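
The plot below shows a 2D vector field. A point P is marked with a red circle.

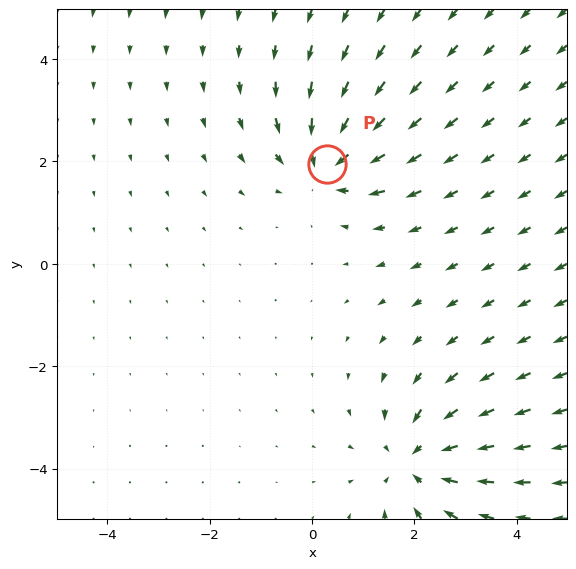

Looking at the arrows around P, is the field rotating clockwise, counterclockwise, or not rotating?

not rotating

Near P at (0.3, 2.0) the arrows show no circulation. The curl there is ≈0.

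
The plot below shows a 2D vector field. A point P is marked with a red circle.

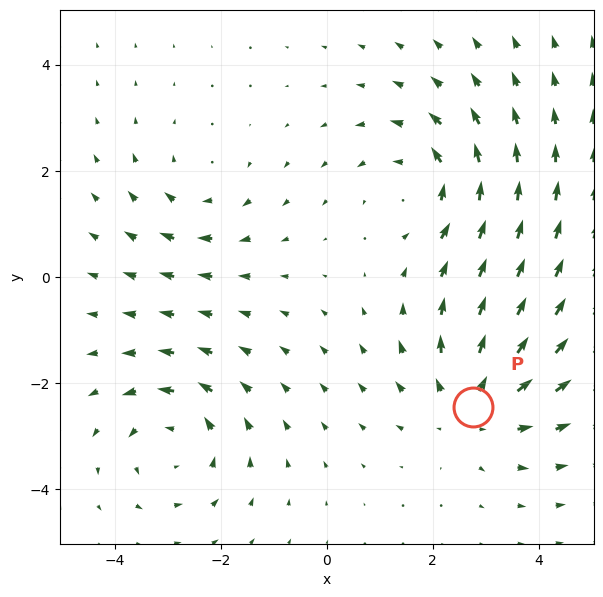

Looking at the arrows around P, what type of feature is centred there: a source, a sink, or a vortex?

At P (2.8, -2.5) the arrows spread outward. Divergence about +4, curl ≈0 — positive divergence with near-zero curl is a source.

source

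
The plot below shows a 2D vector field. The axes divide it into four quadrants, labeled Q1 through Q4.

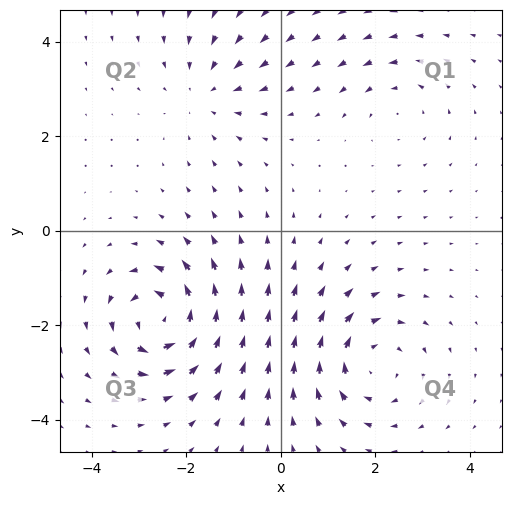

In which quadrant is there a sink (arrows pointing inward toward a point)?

The sink sits at approximately (-1.6, 2.9), which lies in quadrant Q2. The divergence there is about -3, negative as expected for a sink.

Q2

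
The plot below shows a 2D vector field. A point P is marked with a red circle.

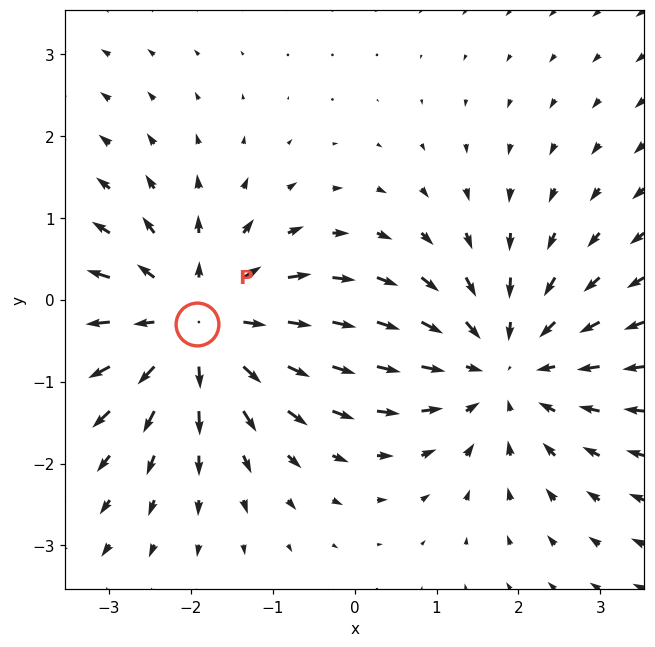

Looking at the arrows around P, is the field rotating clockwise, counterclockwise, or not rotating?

not rotating

Near P at (-1.9, -0.3) the arrows show no circulation. The curl there is ≈0.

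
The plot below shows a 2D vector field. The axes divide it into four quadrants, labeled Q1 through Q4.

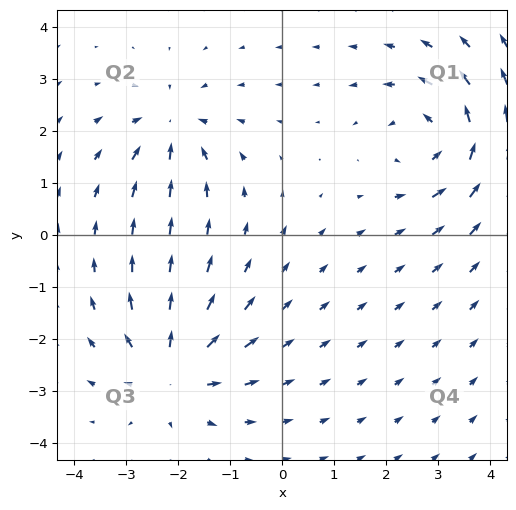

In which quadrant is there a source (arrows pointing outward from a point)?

The source sits at approximately (-2.1, -2.6), which lies in quadrant Q3. The divergence there is about +5, positive as expected for a source.

Q3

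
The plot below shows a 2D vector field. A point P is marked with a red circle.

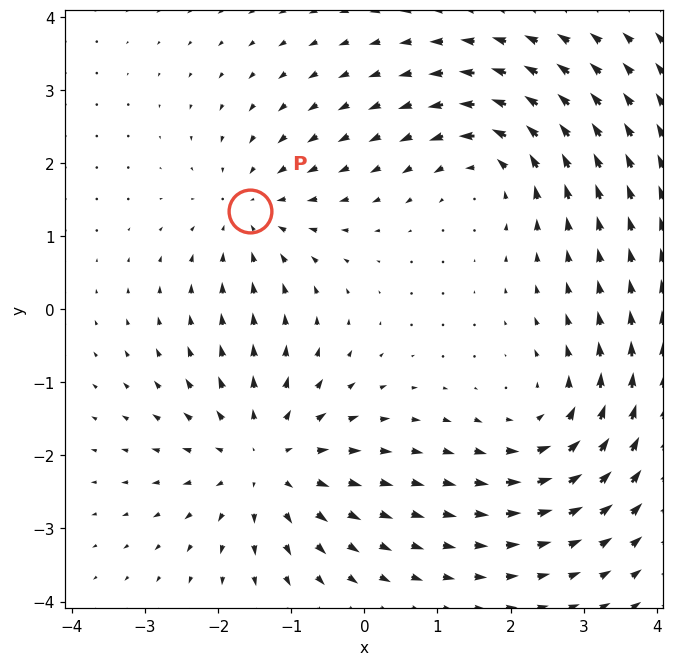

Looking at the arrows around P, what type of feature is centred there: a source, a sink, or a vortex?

sink

At P (-1.6, 1.3) the arrows converge inward. Divergence about -3, curl ≈0 — negative divergence with near-zero curl is a sink.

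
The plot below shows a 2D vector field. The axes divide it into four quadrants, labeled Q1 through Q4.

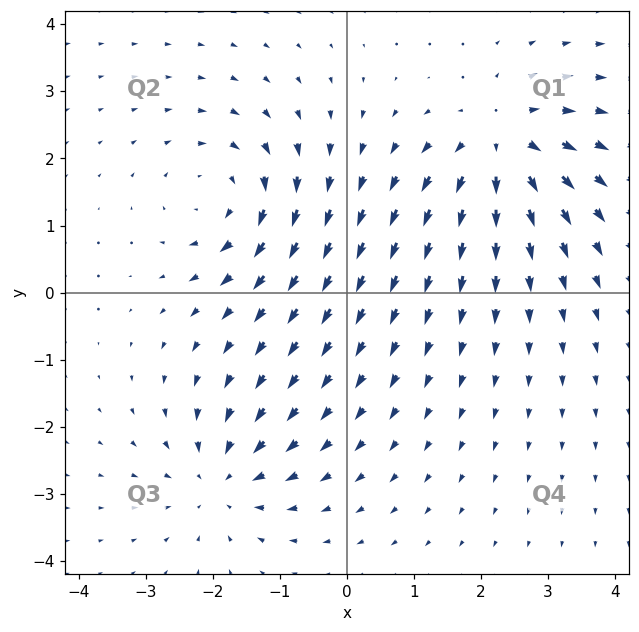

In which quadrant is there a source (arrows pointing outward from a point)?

The source sits at approximately (2.3, 2.2), which lies in quadrant Q1. The divergence there is about +5, positive as expected for a source.

Q1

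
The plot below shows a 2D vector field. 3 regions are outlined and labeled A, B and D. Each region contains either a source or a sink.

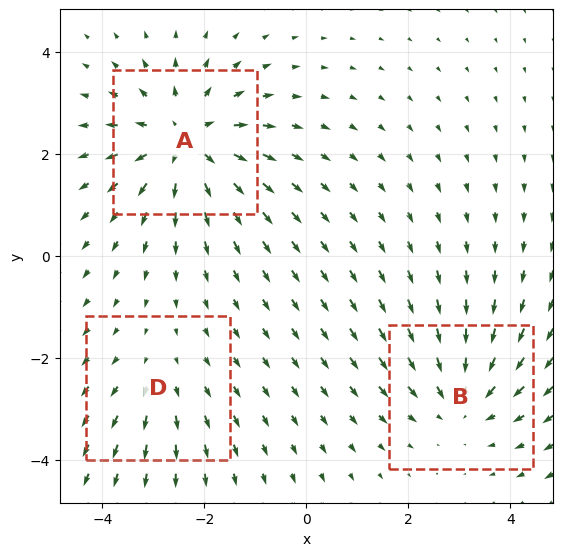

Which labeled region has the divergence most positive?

A

Divergence at each region's feature centre — A: about +4, B: about -3, D: about +2. Region A is most positive.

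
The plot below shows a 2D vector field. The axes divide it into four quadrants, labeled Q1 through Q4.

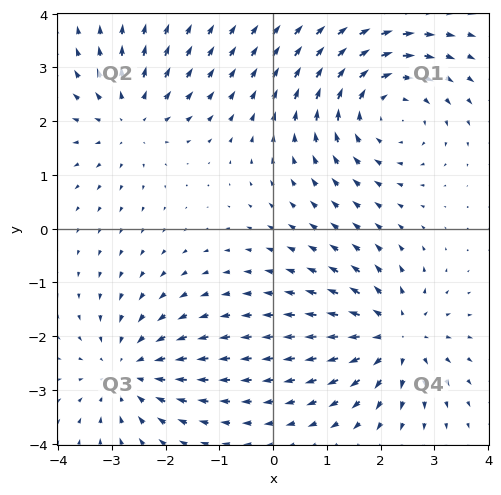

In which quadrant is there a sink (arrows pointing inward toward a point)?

The sink sits at approximately (-2.7, -2.7), which lies in quadrant Q3. The divergence there is about -3, negative as expected for a sink.

Q3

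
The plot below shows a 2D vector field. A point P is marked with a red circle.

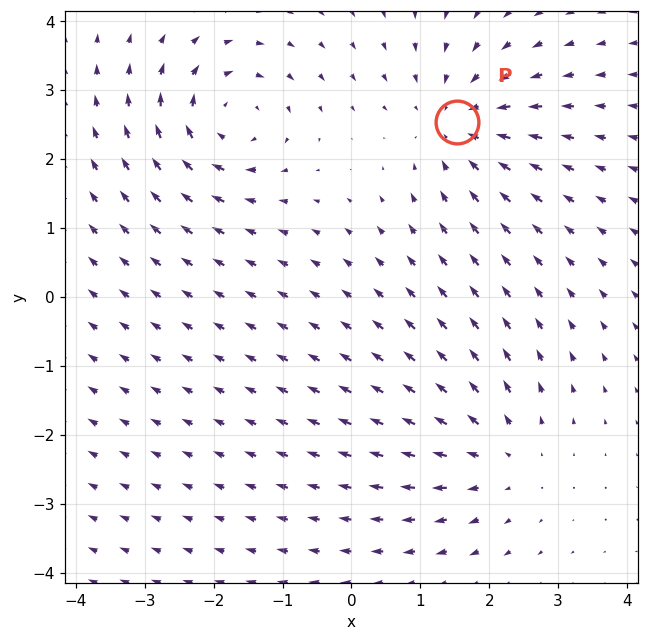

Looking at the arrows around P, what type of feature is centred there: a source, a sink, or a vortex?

At P (1.5, 2.5) the arrows converge inward. Divergence about -5, curl ≈0 — negative divergence with near-zero curl is a sink.

sink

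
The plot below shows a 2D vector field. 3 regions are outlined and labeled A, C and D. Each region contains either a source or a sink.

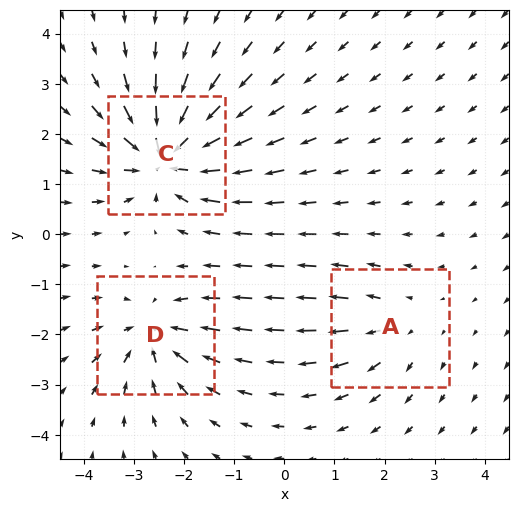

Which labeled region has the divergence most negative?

C

Divergence at each region's feature centre — A: about +2, C: about -6, D: about -4. Region C is most negative.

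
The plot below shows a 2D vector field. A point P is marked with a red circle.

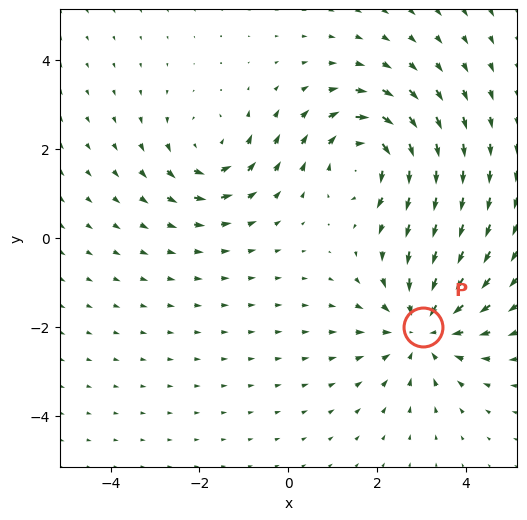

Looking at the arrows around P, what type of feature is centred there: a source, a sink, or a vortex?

At P (3.0, -2.0) the arrows converge inward. Divergence about -4, curl ≈0 — negative divergence with near-zero curl is a sink.

sink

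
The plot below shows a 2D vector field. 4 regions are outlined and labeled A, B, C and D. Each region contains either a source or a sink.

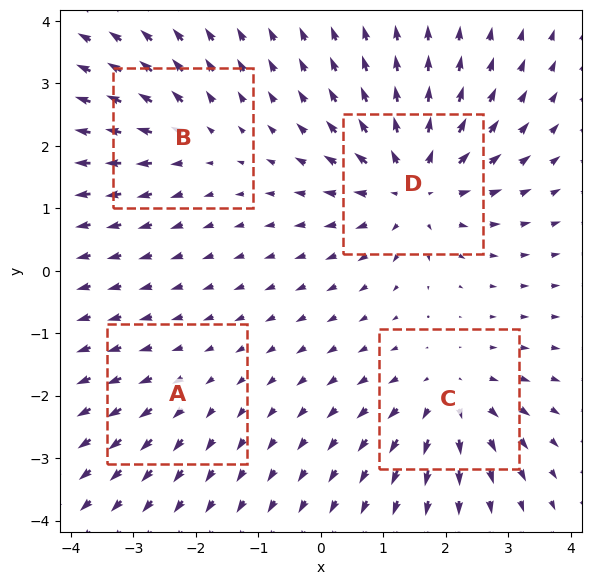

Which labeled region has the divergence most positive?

D

Divergence at each region's feature centre — A: about +2, B: about +4, C: about +5, D: about +7. Region D is most positive.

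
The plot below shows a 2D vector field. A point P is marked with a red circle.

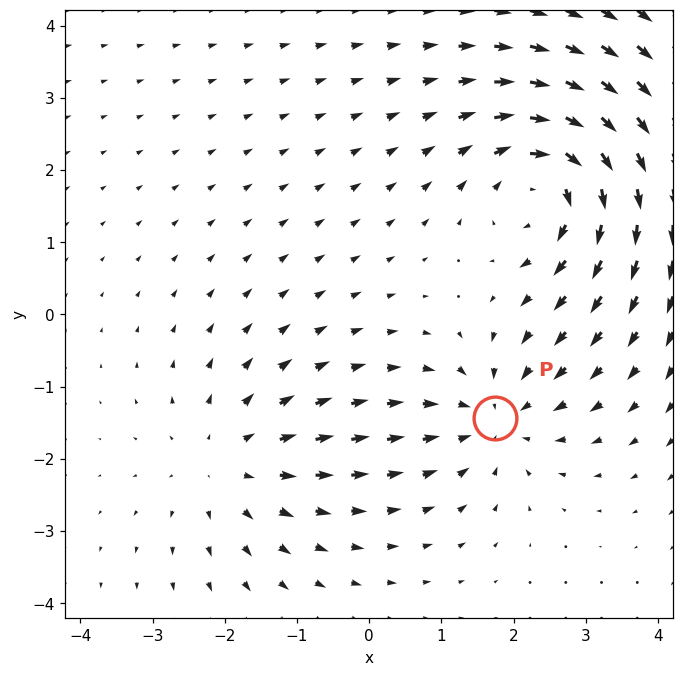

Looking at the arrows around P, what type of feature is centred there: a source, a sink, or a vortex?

At P (1.7, -1.4) the arrows converge inward. Divergence about -3, curl ≈0 — negative divergence with near-zero curl is a sink.

sink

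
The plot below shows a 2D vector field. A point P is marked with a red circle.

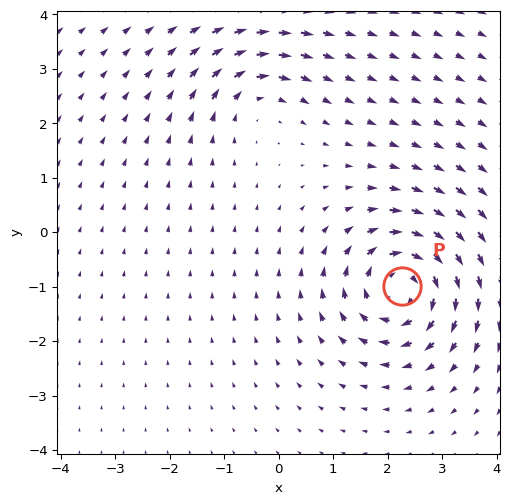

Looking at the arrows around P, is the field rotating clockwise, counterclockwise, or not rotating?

clockwise

Near P at (2.3, -1.0) the arrows circulate clockwise. The curl (z-component) there is about -6; negative curl means clockwise rotation.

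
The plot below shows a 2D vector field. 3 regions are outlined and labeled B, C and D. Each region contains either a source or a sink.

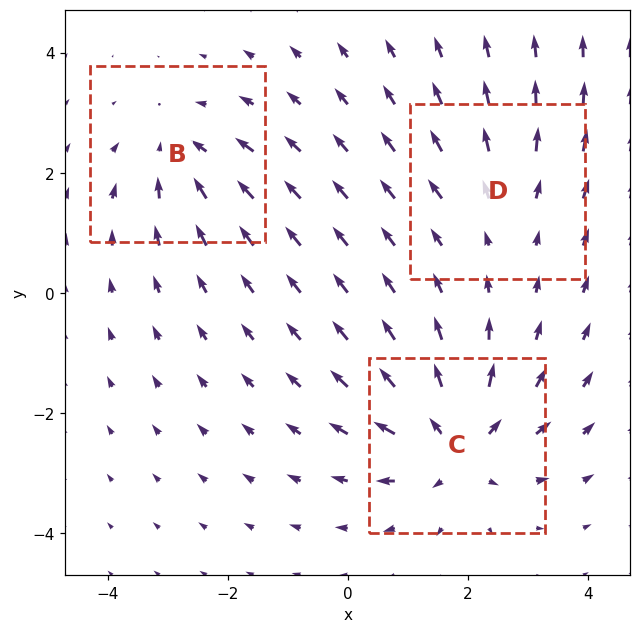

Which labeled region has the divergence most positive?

Divergence at each region's feature centre — B: about -3, C: about +5, D: about +2. Region C is most positive.

C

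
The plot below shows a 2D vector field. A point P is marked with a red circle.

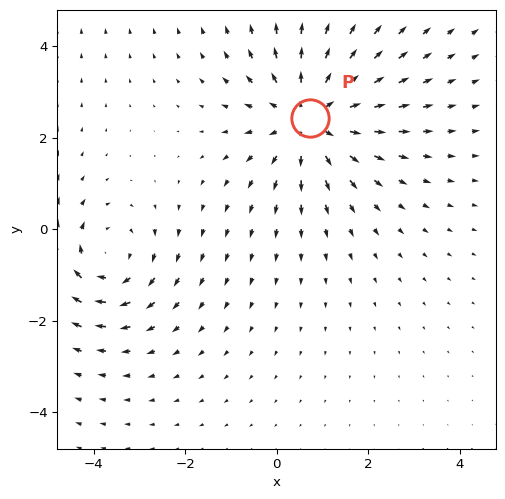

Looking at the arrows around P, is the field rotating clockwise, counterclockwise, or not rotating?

not rotating

Near P at (0.7, 2.4) the arrows show no circulation. The curl there is ≈0.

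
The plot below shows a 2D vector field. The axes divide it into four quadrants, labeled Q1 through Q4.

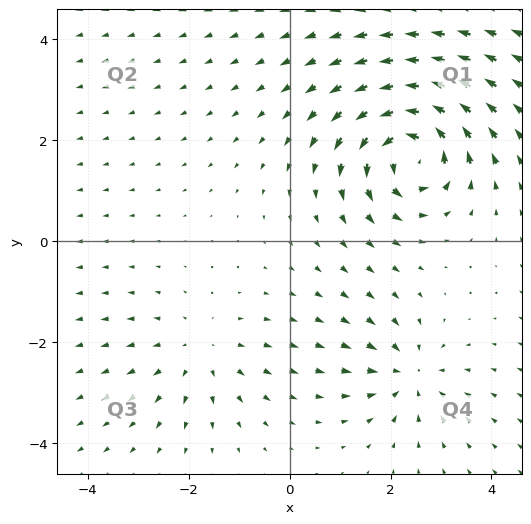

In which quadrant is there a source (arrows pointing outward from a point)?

The source sits at approximately (-1.8, -2.2), which lies in quadrant Q3. The divergence there is about +2, positive as expected for a source.

Q3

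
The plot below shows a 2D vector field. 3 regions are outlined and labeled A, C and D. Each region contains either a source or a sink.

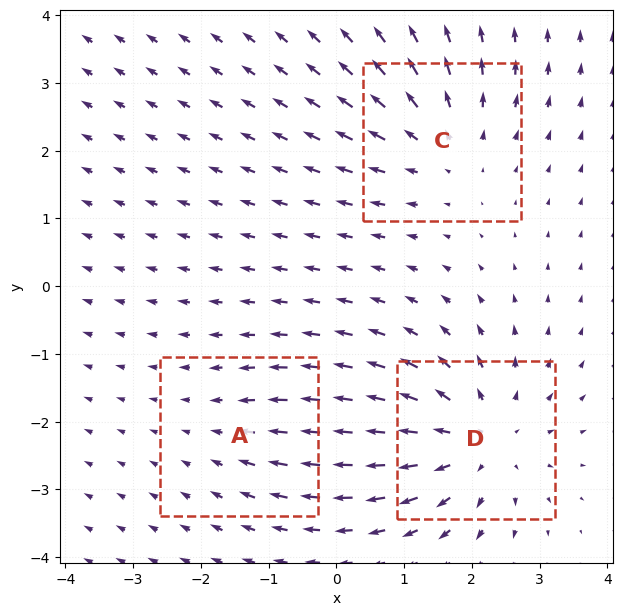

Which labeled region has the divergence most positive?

D

Divergence at each region's feature centre — A: about -2, C: about +3, D: about +4. Region D is most positive.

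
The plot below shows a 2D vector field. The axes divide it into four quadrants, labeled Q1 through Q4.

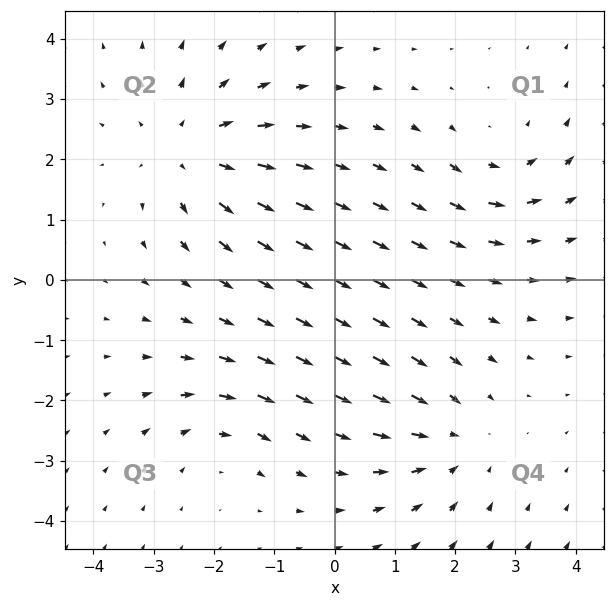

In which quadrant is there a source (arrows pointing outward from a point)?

The source sits at approximately (-2.4, 2.2), which lies in quadrant Q2. The divergence there is about +4, positive as expected for a source.

Q2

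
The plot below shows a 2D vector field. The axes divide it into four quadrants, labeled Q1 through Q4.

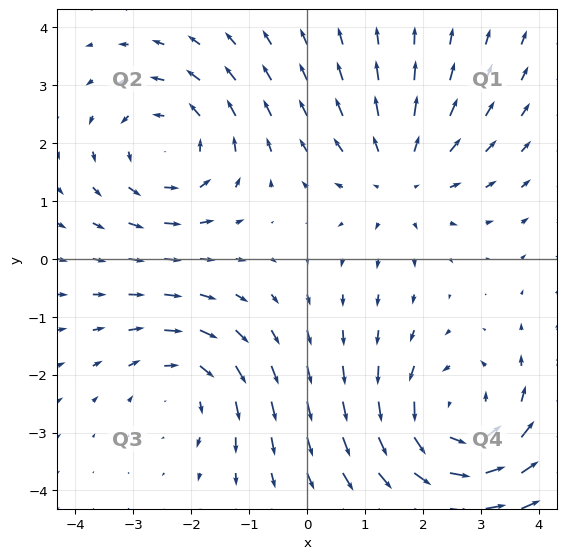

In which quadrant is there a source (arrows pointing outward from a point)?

The source sits at approximately (1.6, 1.4), which lies in quadrant Q1. The divergence there is about +3, positive as expected for a source.

Q1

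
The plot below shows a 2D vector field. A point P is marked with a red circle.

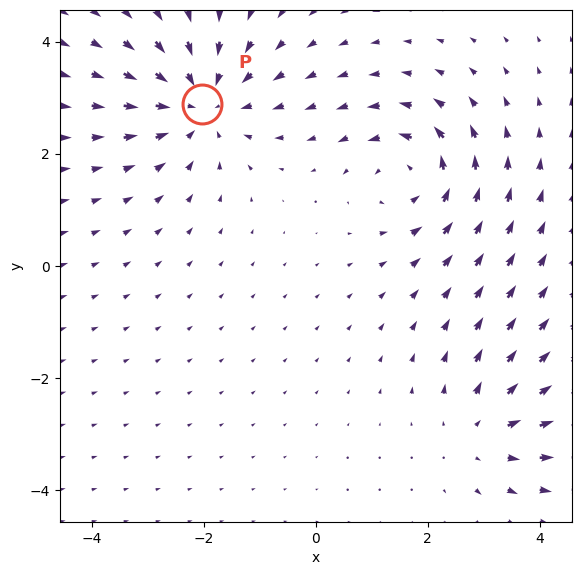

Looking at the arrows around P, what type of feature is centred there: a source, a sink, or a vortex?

sink

At P (-2.0, 2.9) the arrows converge inward. Divergence about -4, curl ≈0 — negative divergence with near-zero curl is a sink.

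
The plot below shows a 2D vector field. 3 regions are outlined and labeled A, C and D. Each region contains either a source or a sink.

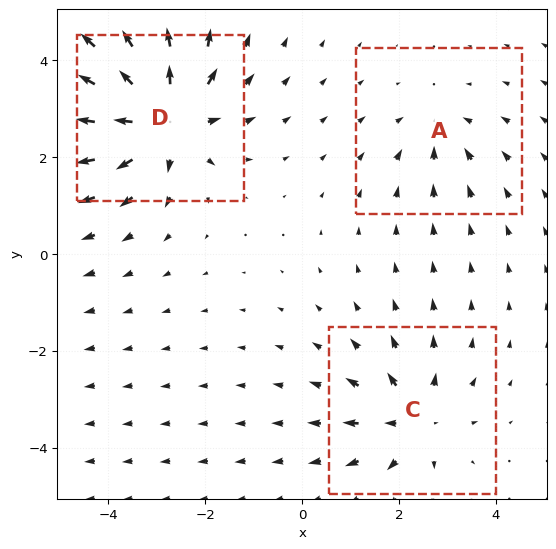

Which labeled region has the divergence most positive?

D

Divergence at each region's feature centre — A: about -2, C: about +3, D: about +6. Region D is most positive.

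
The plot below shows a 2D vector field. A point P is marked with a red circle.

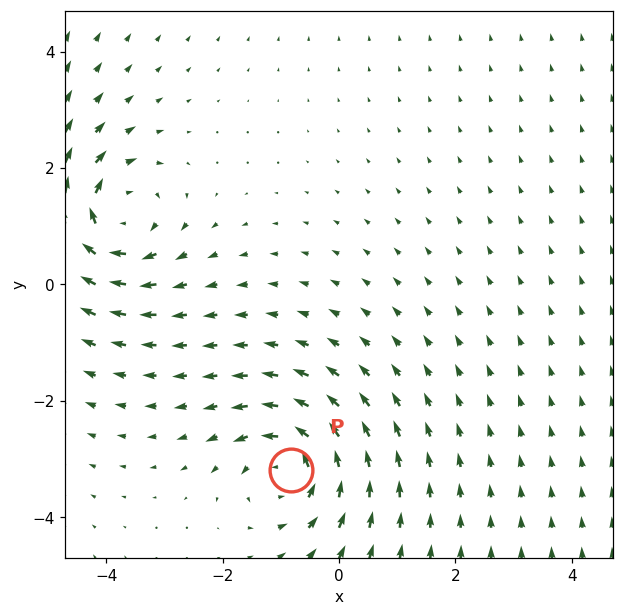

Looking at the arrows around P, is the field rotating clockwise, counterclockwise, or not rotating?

Near P at (-0.8, -3.2) the arrows circulate counterclockwise. The curl (z-component) there is about +4; positive curl means counterclockwise rotation.

counterclockwise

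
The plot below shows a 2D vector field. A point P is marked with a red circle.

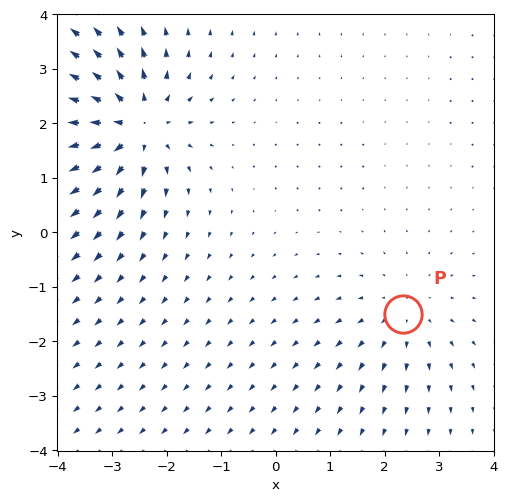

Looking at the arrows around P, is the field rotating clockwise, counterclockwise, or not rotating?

not rotating

Near P at (2.3, -1.5) the arrows show no circulation. The curl there is ≈0.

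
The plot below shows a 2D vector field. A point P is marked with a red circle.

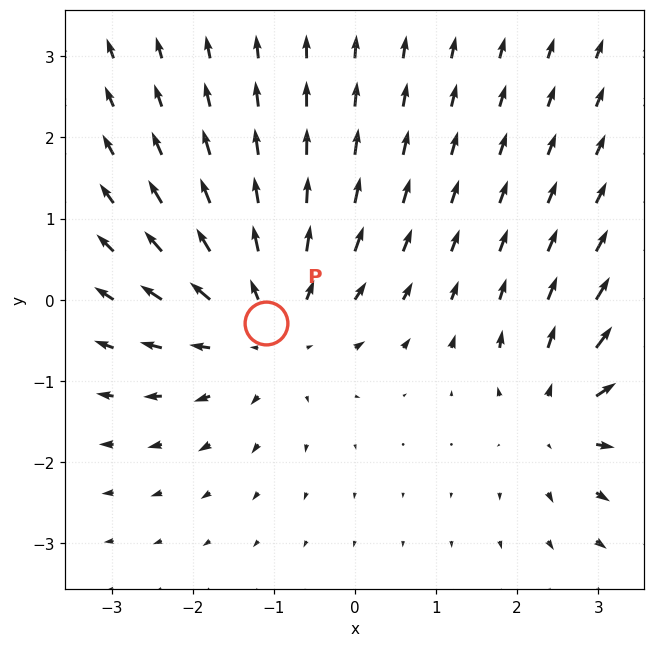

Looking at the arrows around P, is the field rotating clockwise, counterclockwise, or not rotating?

Near P at (-1.1, -0.3) the arrows show no circulation. The curl there is ≈0.

not rotating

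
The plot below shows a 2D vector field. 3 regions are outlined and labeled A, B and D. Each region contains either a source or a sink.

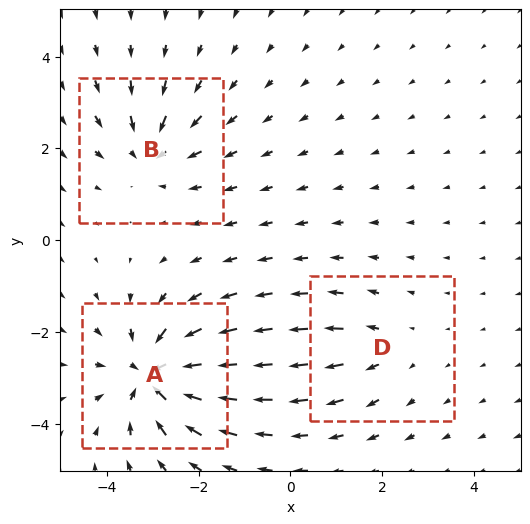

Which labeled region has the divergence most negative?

Divergence at each region's feature centre — A: about -5, B: about -3, D: about +2. Region A is most negative.

A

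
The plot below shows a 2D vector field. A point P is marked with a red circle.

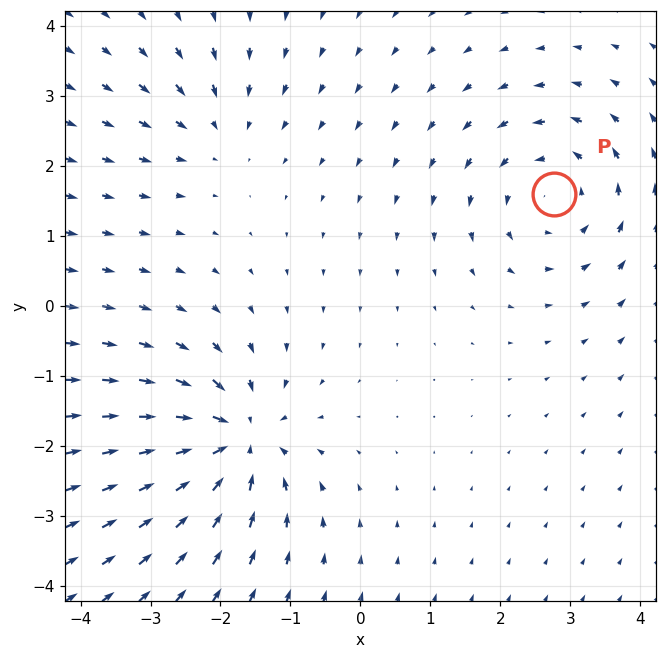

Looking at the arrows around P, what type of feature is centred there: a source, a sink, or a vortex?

At P (2.8, 1.6) the arrows circulate counterclockwise. Divergence ≈0, curl about +4 — near-zero divergence with nonzero curl is a vortex.

vortex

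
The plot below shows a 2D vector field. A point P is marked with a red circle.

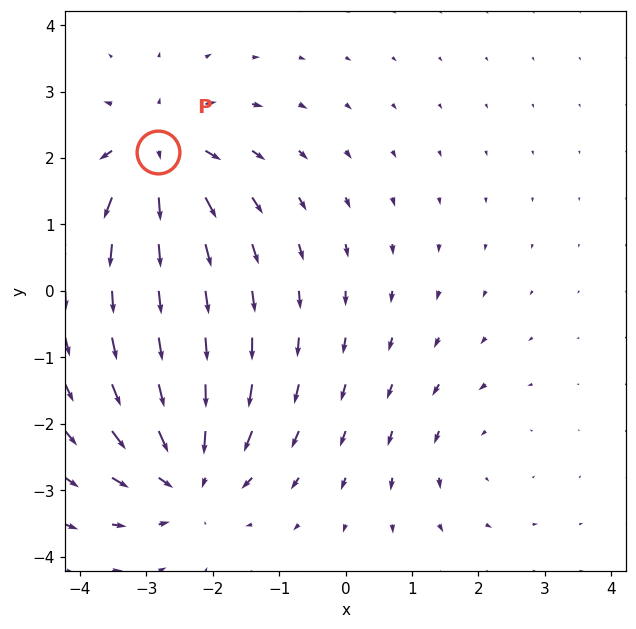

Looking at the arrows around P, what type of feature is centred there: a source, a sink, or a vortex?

source

At P (-2.8, 2.1) the arrows spread outward. Divergence about +5, curl ≈0 — positive divergence with near-zero curl is a source.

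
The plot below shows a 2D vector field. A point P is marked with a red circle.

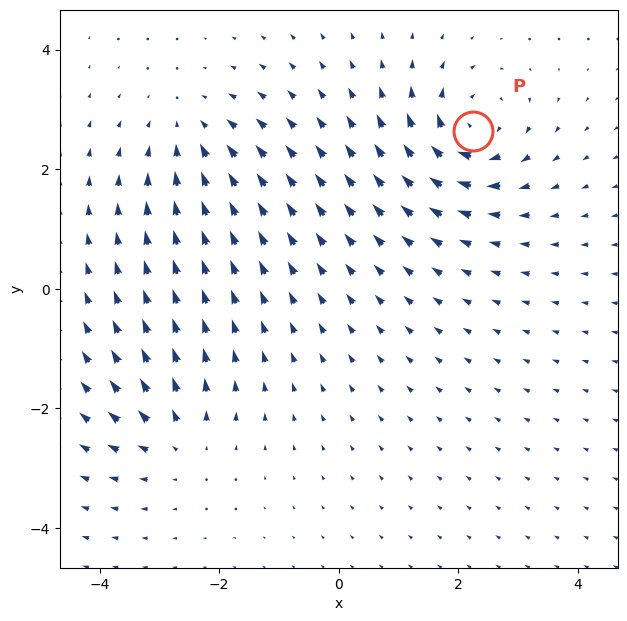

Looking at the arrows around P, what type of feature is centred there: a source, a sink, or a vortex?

vortex

At P (2.2, 2.6) the arrows circulate clockwise. Divergence ≈0, curl about -7 — near-zero divergence with nonzero curl is a vortex.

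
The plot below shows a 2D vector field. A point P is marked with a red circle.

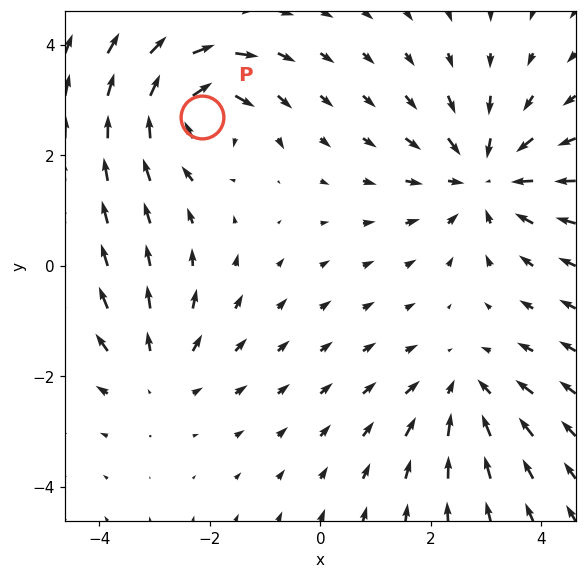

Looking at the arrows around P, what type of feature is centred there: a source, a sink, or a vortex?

At P (-2.1, 2.7) the arrows circulate clockwise. Divergence ≈0, curl about -6 — near-zero divergence with nonzero curl is a vortex.

vortex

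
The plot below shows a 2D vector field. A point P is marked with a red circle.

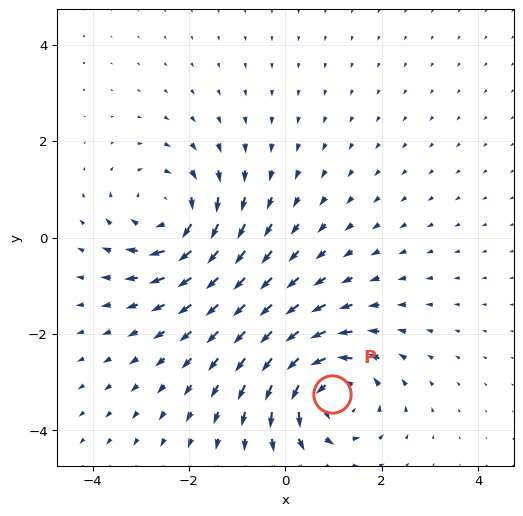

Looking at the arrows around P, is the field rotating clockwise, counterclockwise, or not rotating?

counterclockwise

Near P at (1.0, -3.3) the arrows circulate counterclockwise. The curl (z-component) there is about +5; positive curl means counterclockwise rotation.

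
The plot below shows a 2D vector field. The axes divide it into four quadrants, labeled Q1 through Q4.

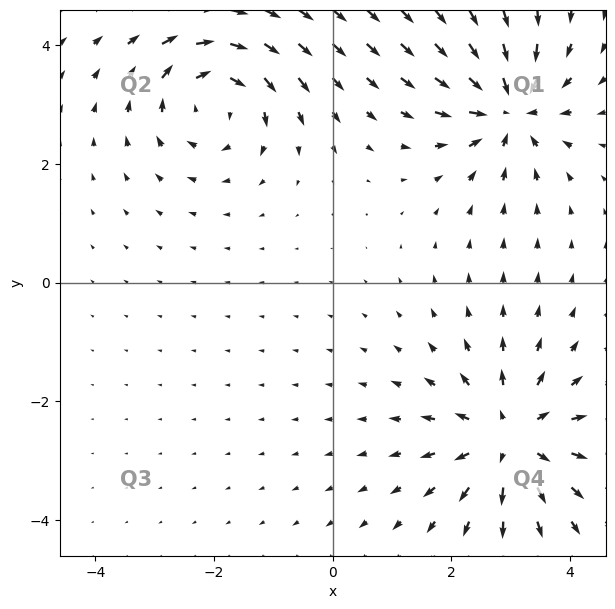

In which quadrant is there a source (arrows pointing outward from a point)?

Q4

The source sits at approximately (3.0, -2.6), which lies in quadrant Q4. The divergence there is about +5, positive as expected for a source.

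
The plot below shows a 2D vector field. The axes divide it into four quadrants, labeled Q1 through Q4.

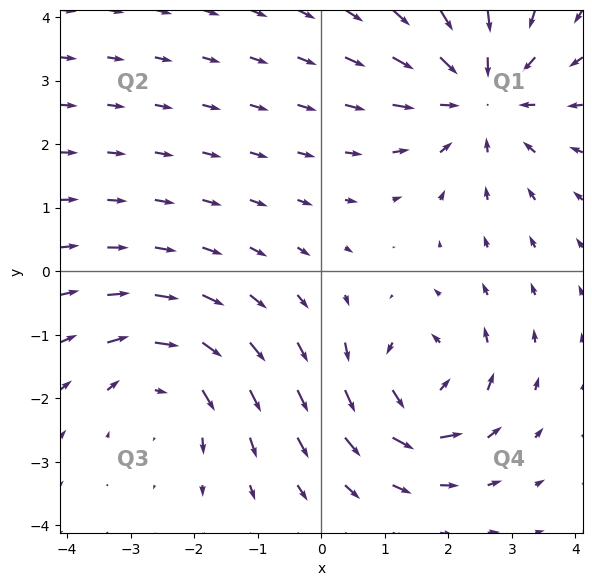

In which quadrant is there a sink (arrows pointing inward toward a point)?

Q1

The sink sits at approximately (2.5, 2.8), which lies in quadrant Q1. The divergence there is about -4, negative as expected for a sink.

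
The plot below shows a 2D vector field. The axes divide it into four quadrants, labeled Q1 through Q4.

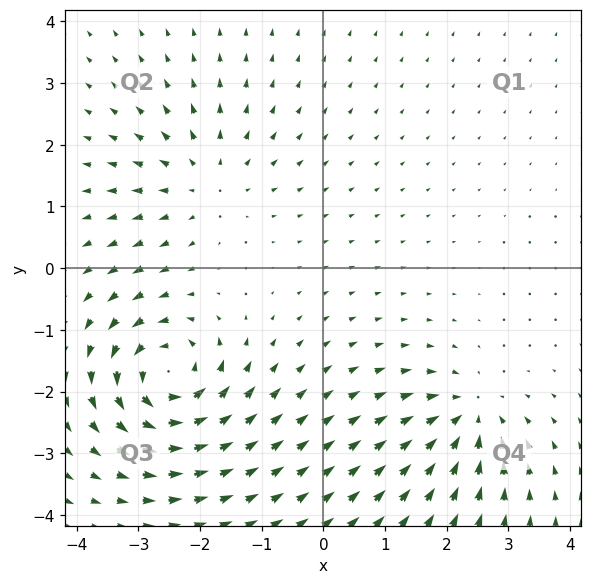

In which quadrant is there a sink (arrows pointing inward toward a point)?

Q4

The sink sits at approximately (2.4, -2.4), which lies in quadrant Q4. The divergence there is about -5, negative as expected for a sink.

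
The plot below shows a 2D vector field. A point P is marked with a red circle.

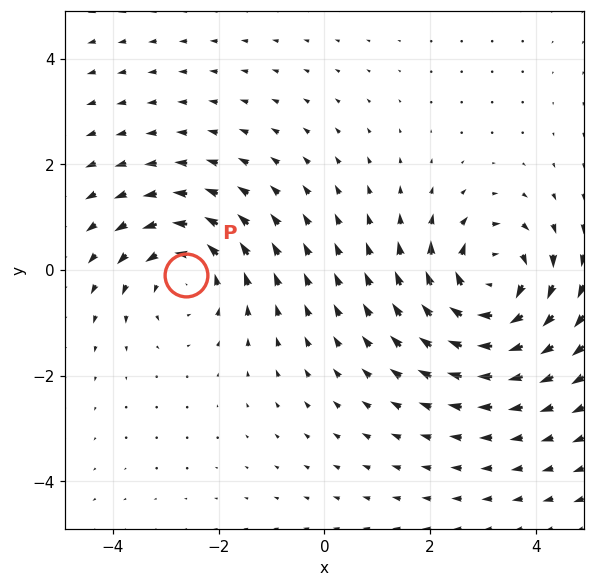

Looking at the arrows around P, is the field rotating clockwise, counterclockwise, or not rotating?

Near P at (-2.6, -0.1) the arrows circulate counterclockwise. The curl (z-component) there is about +3; positive curl means counterclockwise rotation.

counterclockwise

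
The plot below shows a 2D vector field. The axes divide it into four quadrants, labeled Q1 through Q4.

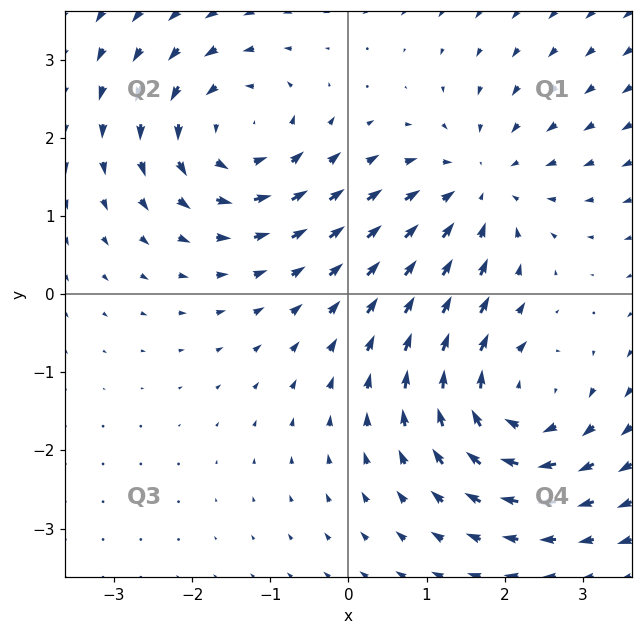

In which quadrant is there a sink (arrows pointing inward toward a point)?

Q1

The sink sits at approximately (1.7, 1.4), which lies in quadrant Q1. The divergence there is about -3, negative as expected for a sink.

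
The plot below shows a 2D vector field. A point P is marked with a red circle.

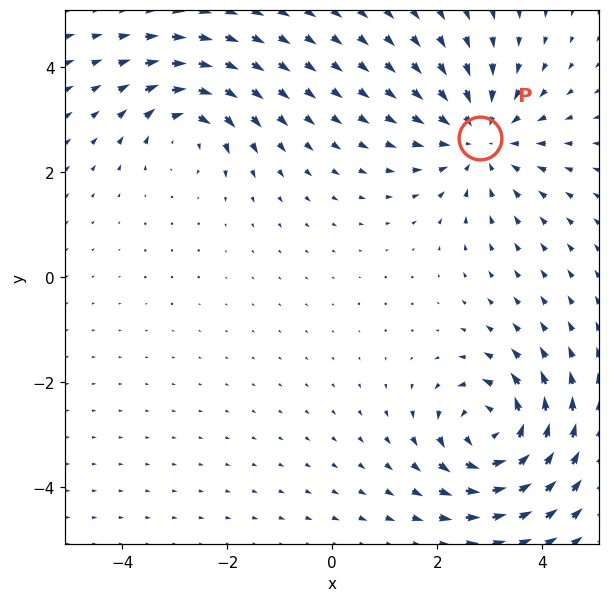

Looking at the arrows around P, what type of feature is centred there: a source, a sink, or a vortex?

sink

At P (2.8, 2.6) the arrows converge inward. Divergence about -4, curl ≈0 — negative divergence with near-zero curl is a sink.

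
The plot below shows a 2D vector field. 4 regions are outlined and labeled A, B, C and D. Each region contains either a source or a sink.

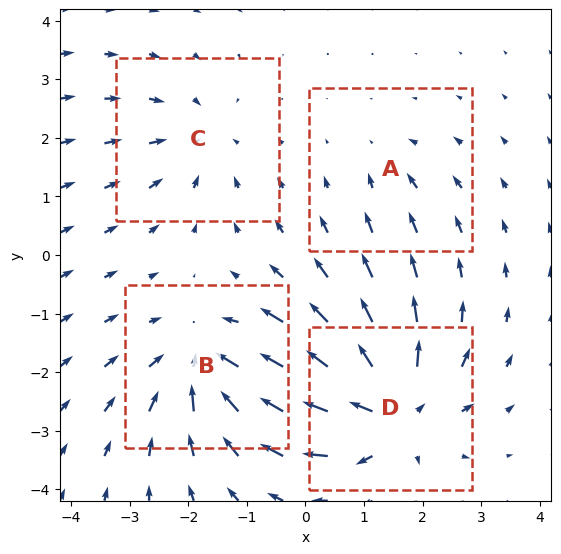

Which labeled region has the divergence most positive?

Divergence at each region's feature centre — A: about -2, B: about -5, C: about -3, D: about +7. Region D is most positive.

D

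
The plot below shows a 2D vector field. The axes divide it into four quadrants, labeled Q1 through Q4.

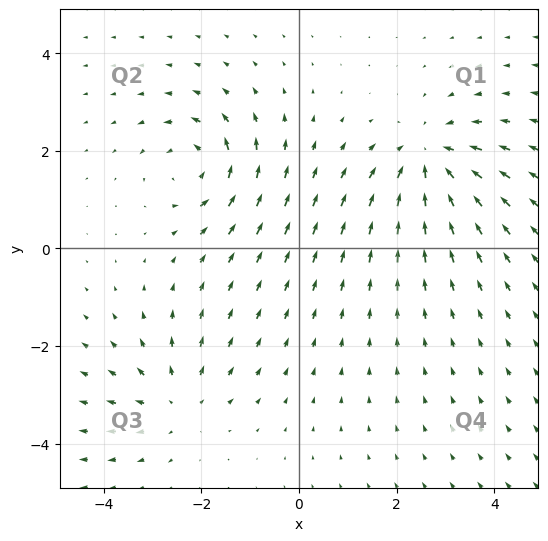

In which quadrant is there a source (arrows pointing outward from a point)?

The source sits at approximately (-2.5, -3.1), which lies in quadrant Q3. The divergence there is about +3, positive as expected for a source.

Q3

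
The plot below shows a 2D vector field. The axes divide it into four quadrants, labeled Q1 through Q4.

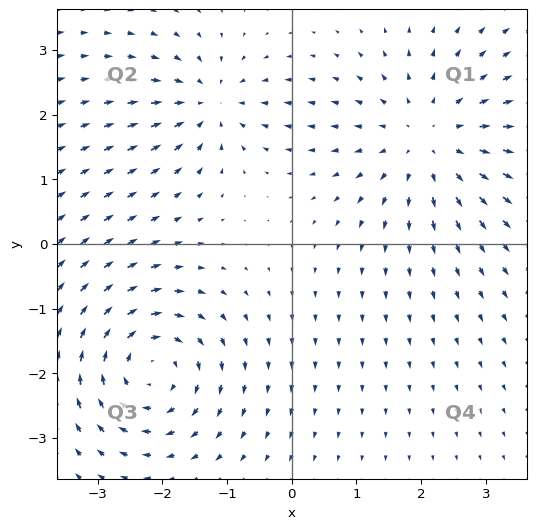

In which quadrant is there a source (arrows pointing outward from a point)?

The source sits at approximately (2.1, 1.6), which lies in quadrant Q1. The divergence there is about +4, positive as expected for a source.

Q1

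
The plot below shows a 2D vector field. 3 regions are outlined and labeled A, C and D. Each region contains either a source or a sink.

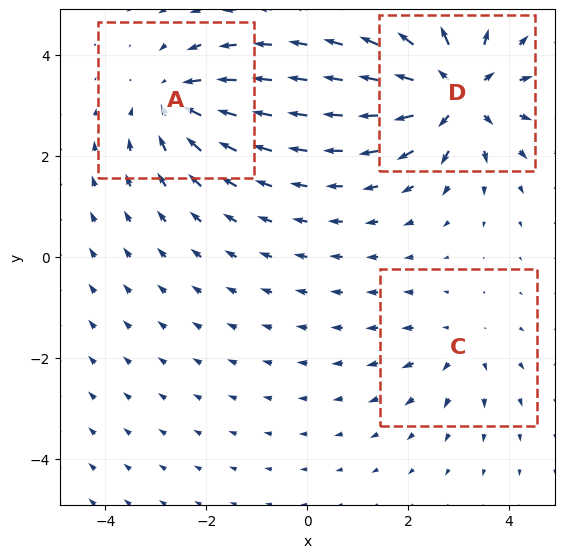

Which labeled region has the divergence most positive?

D

Divergence at each region's feature centre — A: about -4, C: about +2, D: about +5. Region D is most positive.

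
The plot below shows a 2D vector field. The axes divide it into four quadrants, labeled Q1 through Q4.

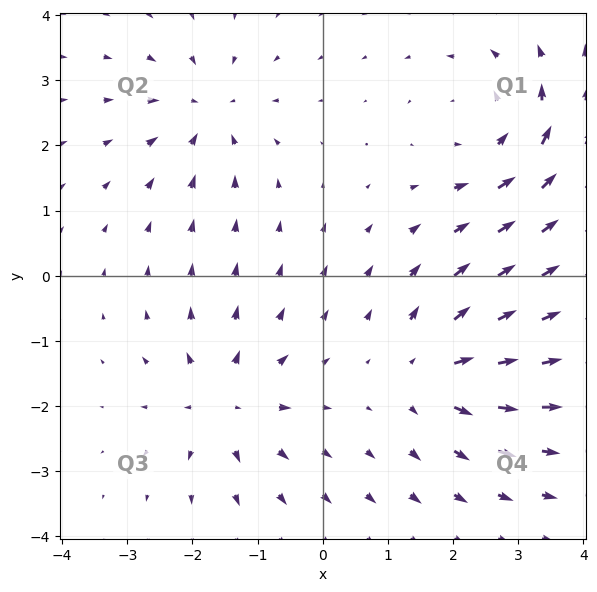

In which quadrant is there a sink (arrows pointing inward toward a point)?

The sink sits at approximately (-1.8, 2.5), which lies in quadrant Q2. The divergence there is about -5, negative as expected for a sink.

Q2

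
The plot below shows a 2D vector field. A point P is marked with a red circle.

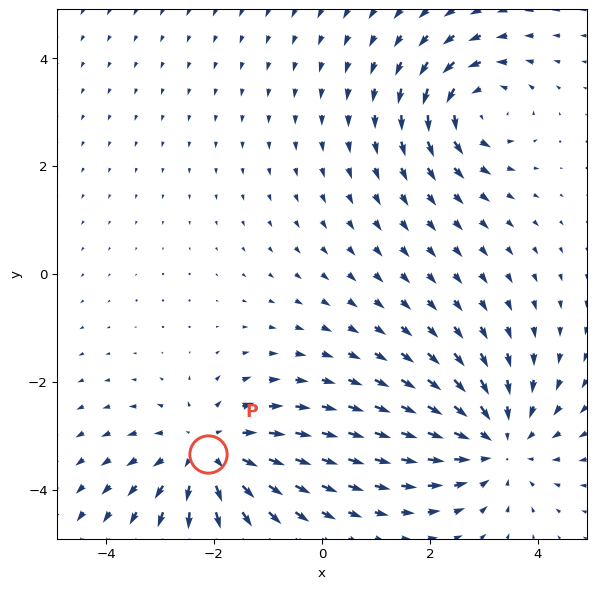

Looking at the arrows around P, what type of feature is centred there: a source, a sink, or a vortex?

At P (-2.1, -3.3) the arrows spread outward. Divergence about +4, curl ≈0 — positive divergence with near-zero curl is a source.

source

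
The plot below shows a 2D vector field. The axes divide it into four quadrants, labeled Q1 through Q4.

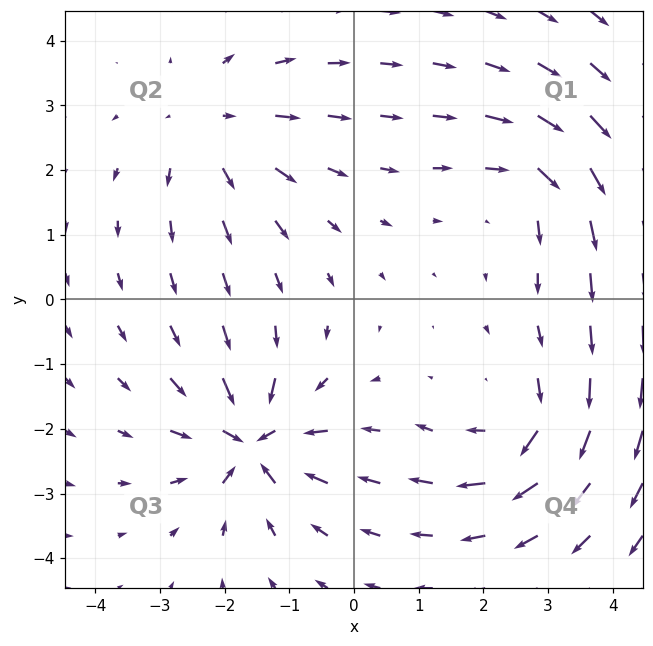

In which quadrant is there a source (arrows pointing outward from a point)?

Q2

The source sits at approximately (-2.2, 2.6), which lies in quadrant Q2. The divergence there is about +4, positive as expected for a source.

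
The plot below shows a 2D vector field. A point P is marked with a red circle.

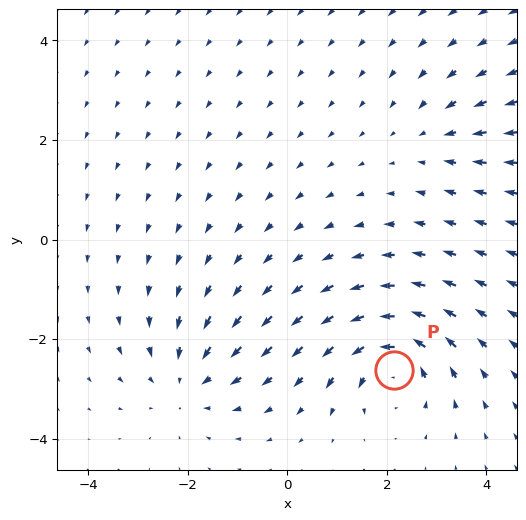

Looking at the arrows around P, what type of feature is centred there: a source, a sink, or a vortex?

vortex

At P (2.1, -2.6) the arrows circulate counterclockwise. Divergence ≈0, curl about +6 — near-zero divergence with nonzero curl is a vortex.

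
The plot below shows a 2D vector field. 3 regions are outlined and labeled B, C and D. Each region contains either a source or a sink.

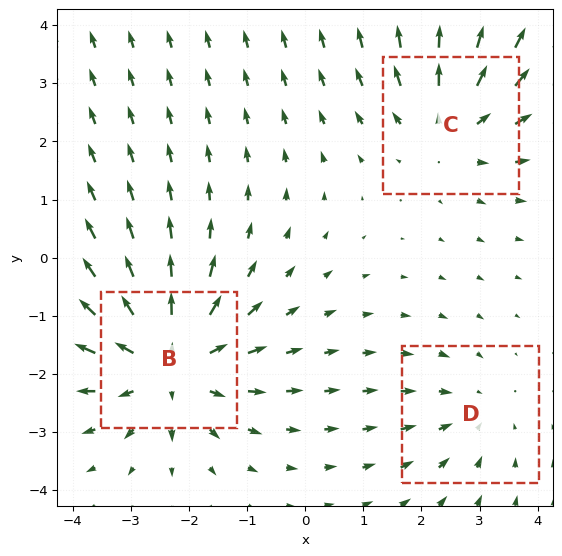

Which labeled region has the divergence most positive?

Divergence at each region's feature centre — B: about +4, C: about +3, D: about -2. Region B is most positive.

B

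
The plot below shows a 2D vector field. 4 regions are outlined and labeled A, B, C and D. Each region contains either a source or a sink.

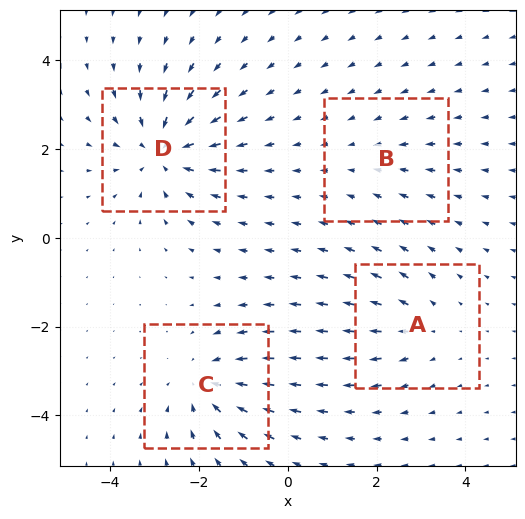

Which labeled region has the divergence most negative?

D

Divergence at each region's feature centre — A: about +3, B: about -2, C: about -5, D: about -6. Region D is most negative.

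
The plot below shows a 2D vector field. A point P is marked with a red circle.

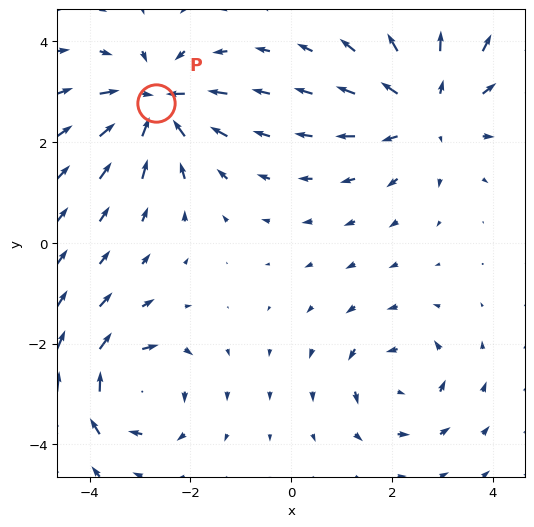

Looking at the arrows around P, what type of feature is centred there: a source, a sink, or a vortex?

At P (-2.7, 2.8) the arrows converge inward. Divergence about -6, curl ≈0 — negative divergence with near-zero curl is a sink.

sink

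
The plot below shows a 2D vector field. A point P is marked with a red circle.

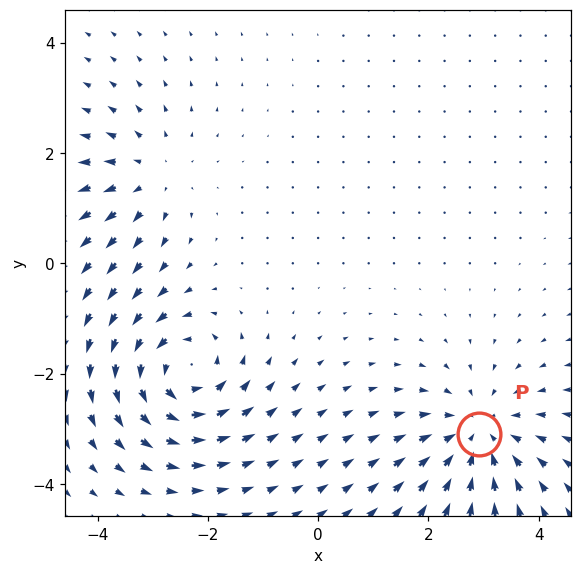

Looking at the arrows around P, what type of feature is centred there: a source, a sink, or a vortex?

At P (2.9, -3.1) the arrows converge inward. Divergence about -4, curl ≈0 — negative divergence with near-zero curl is a sink.

sink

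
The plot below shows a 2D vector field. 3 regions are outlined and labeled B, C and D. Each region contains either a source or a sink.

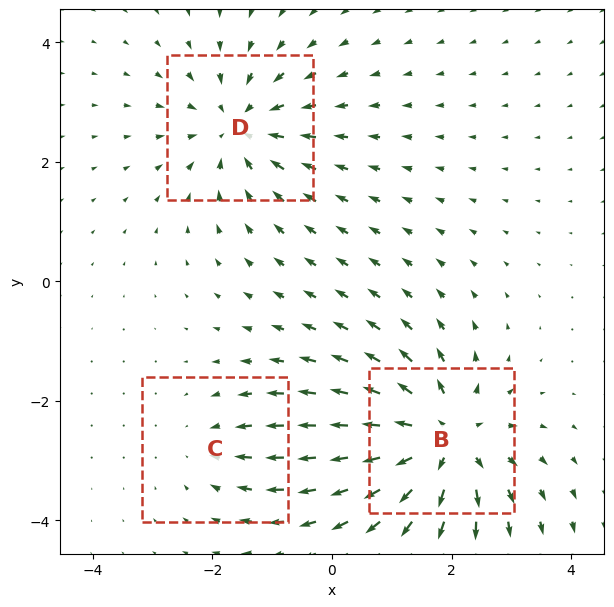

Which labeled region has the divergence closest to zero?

Divergence at each region's feature centre — B: about +5, C: about -2, D: about -4. Region C is closest to zero.

C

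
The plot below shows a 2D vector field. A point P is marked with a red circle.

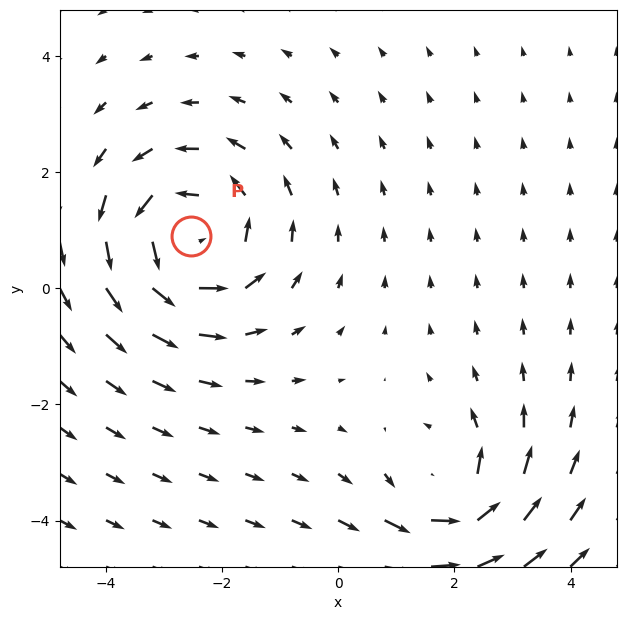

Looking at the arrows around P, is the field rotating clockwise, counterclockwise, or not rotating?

counterclockwise

Near P at (-2.5, 0.9) the arrows circulate counterclockwise. The curl (z-component) there is about +4; positive curl means counterclockwise rotation.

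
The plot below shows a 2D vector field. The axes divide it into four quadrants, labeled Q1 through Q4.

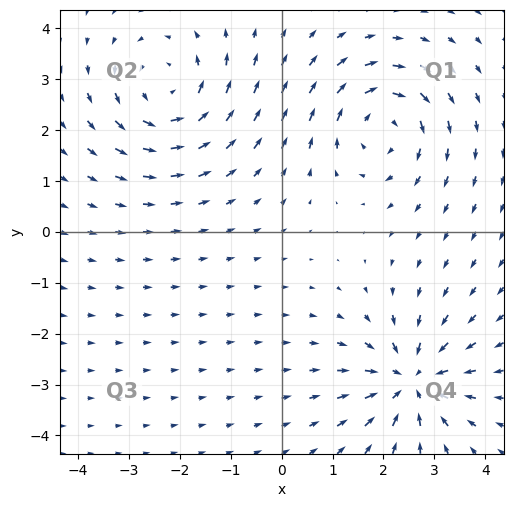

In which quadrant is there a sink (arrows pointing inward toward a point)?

Q4

The sink sits at approximately (2.6, -2.9), which lies in quadrant Q4. The divergence there is about -6, negative as expected for a sink.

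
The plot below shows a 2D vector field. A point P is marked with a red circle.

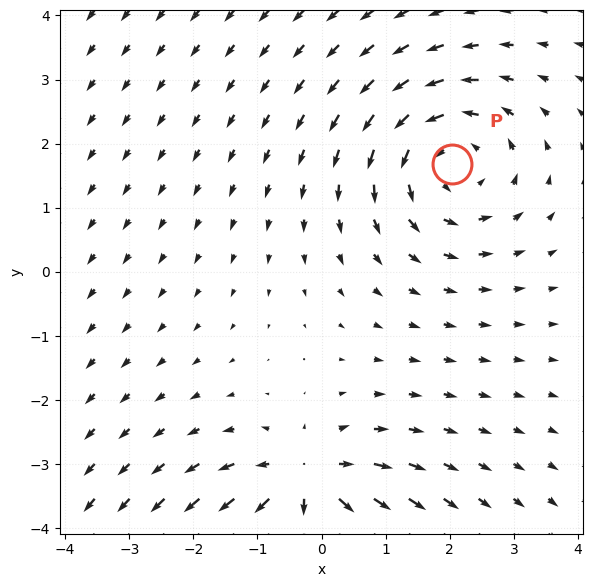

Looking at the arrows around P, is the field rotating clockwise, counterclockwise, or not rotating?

counterclockwise

Near P at (2.0, 1.7) the arrows circulate counterclockwise. The curl (z-component) there is about +3; positive curl means counterclockwise rotation.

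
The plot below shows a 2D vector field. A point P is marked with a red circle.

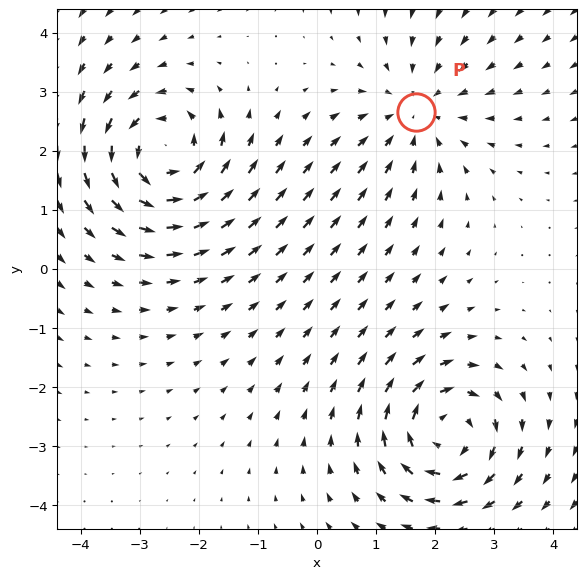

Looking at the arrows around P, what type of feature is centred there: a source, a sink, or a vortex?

sink

At P (1.7, 2.7) the arrows converge inward. Divergence about -3, curl ≈0 — negative divergence with near-zero curl is a sink.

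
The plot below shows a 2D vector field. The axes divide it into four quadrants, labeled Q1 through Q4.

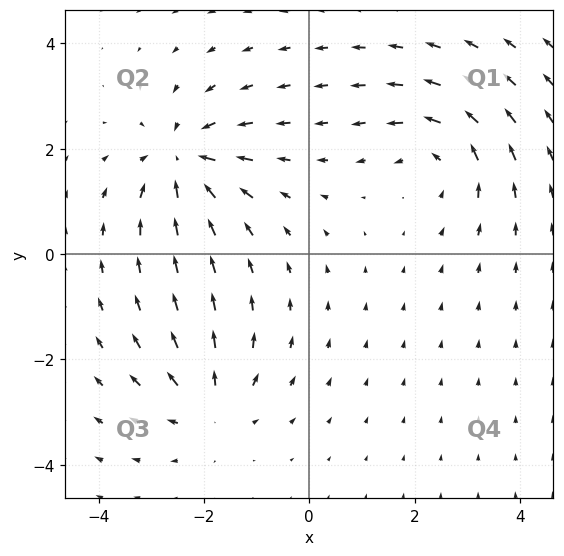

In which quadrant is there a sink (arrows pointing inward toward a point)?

The sink sits at approximately (-2.4, 1.8), which lies in quadrant Q2. The divergence there is about -5, negative as expected for a sink.

Q2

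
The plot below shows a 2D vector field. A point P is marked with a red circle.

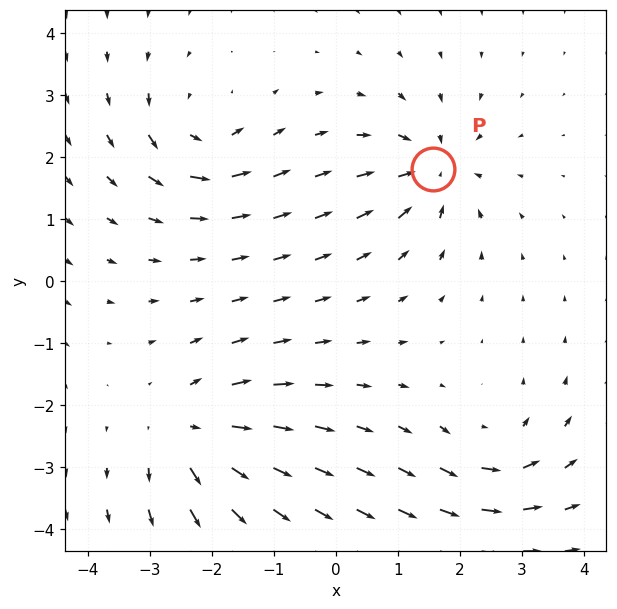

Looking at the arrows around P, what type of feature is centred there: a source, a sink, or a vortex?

At P (1.6, 1.8) the arrows converge inward. Divergence about -5, curl ≈0 — negative divergence with near-zero curl is a sink.

sink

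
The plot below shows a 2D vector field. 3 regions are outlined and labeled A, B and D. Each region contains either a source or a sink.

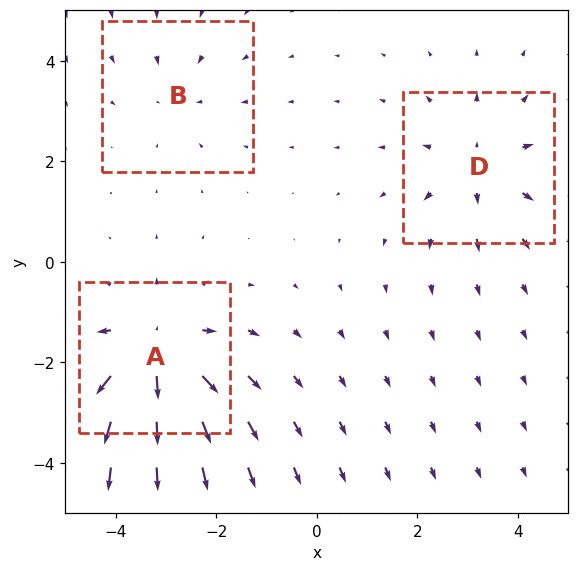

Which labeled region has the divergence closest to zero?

Divergence at each region's feature centre — A: about +5, B: about -2, D: about +3. Region B is closest to zero.

B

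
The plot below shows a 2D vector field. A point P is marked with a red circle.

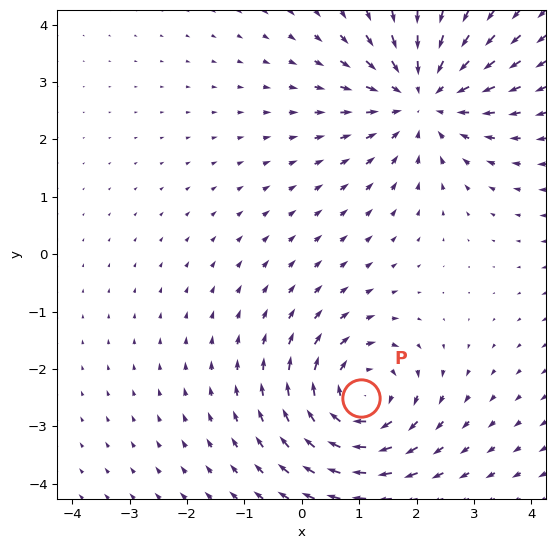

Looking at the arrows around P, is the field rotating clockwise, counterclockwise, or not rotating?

clockwise

Near P at (1.0, -2.5) the arrows circulate clockwise. The curl (z-component) there is about -4; negative curl means clockwise rotation.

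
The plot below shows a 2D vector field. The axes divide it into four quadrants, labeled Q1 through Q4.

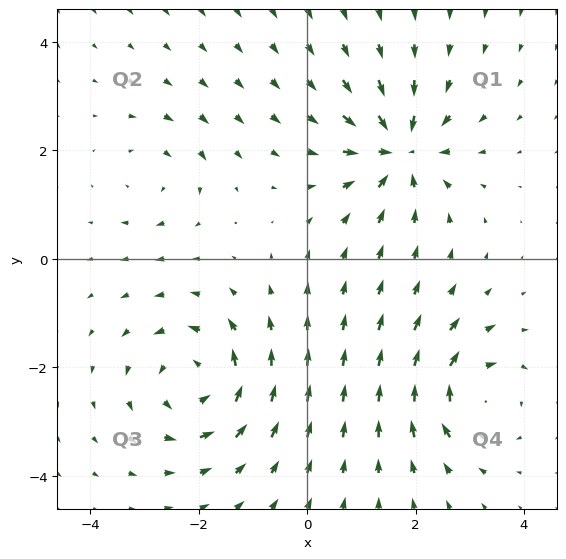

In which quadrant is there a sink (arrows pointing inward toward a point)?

Q1

The sink sits at approximately (1.7, 2.0), which lies in quadrant Q1. The divergence there is about -7, negative as expected for a sink.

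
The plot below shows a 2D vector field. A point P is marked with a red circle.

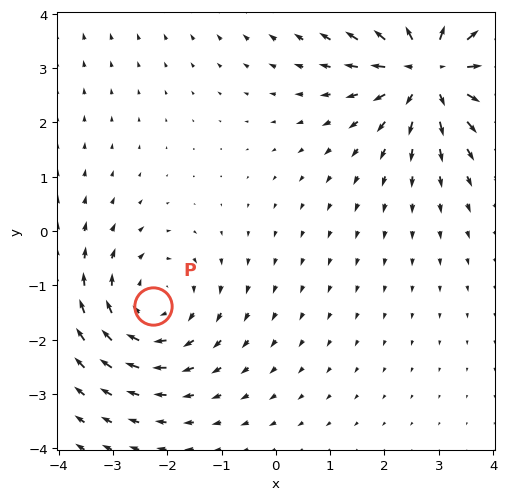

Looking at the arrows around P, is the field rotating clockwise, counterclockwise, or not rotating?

clockwise

Near P at (-2.3, -1.4) the arrows circulate clockwise. The curl (z-component) there is about -2; negative curl means clockwise rotation.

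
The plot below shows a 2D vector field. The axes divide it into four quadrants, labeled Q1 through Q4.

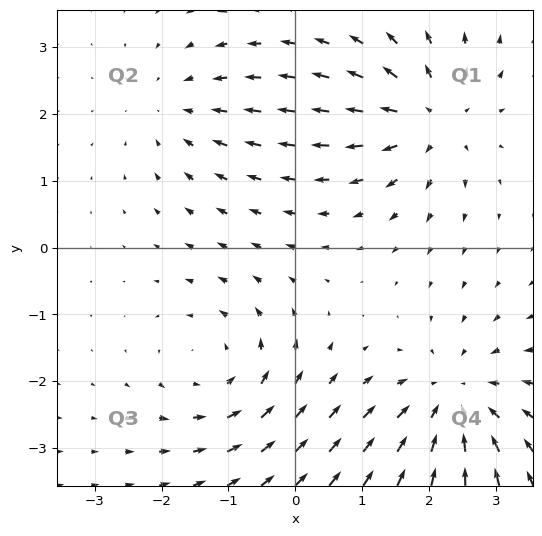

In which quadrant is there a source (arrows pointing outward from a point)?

Q1

The source sits at approximately (2.0, 1.9), which lies in quadrant Q1. The divergence there is about +5, positive as expected for a source.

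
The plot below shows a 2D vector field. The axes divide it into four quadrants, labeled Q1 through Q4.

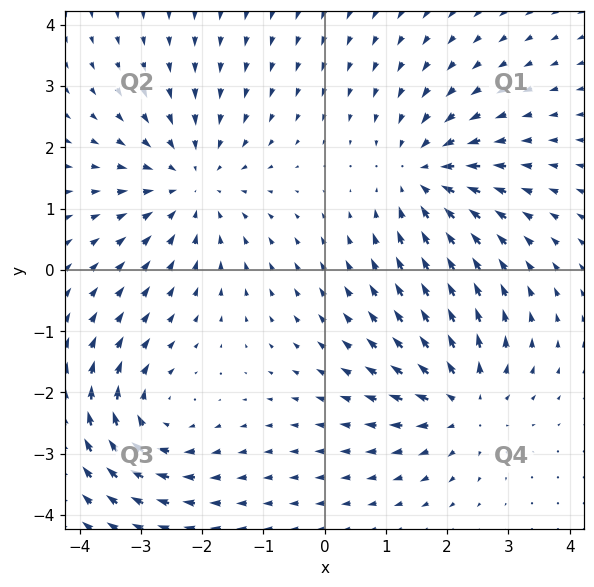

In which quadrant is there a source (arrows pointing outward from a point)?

The source sits at approximately (2.3, -2.2), which lies in quadrant Q4. The divergence there is about +4, positive as expected for a source.

Q4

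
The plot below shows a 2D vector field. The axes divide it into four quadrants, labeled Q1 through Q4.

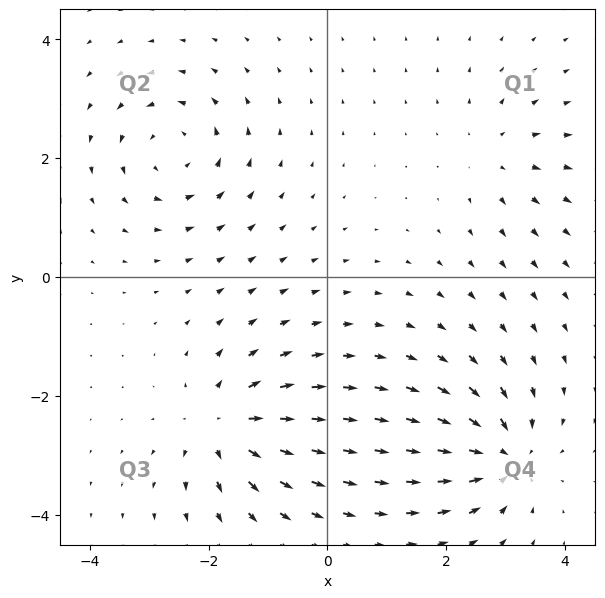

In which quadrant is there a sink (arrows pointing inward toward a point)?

Q4

The sink sits at approximately (3.0, -3.0), which lies in quadrant Q4. The divergence there is about -7, negative as expected for a sink.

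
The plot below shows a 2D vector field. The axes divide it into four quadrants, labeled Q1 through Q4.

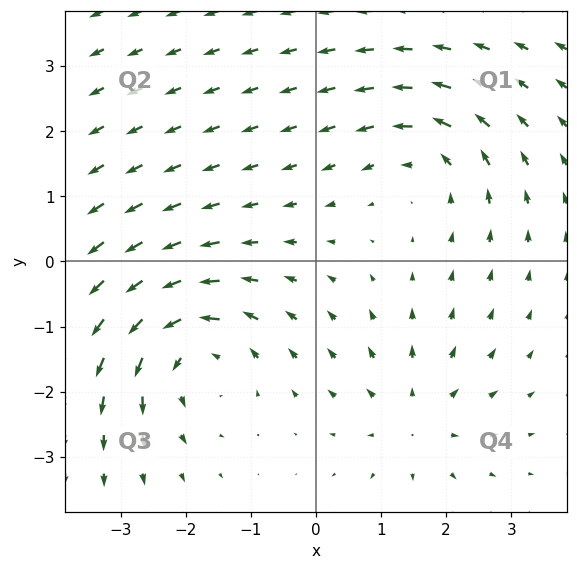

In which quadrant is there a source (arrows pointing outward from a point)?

Q4

The source sits at approximately (1.5, -2.4), which lies in quadrant Q4. The divergence there is about +3, positive as expected for a source.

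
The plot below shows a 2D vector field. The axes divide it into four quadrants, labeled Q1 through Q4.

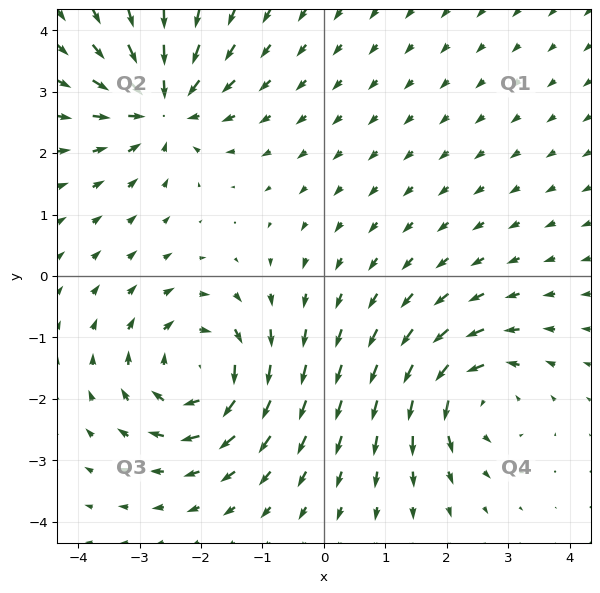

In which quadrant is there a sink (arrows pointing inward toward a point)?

Q2

The sink sits at approximately (-2.6, 2.8), which lies in quadrant Q2. The divergence there is about -6, negative as expected for a sink.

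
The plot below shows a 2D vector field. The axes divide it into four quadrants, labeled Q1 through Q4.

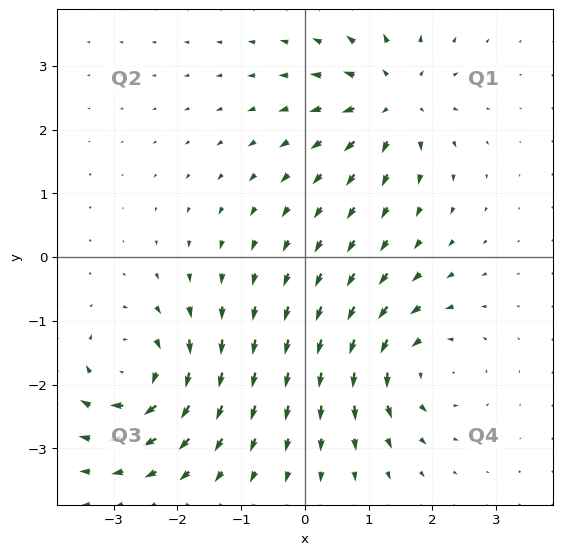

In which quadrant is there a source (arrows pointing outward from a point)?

Q1

The source sits at approximately (1.4, 2.5), which lies in quadrant Q1. The divergence there is about +6, positive as expected for a source.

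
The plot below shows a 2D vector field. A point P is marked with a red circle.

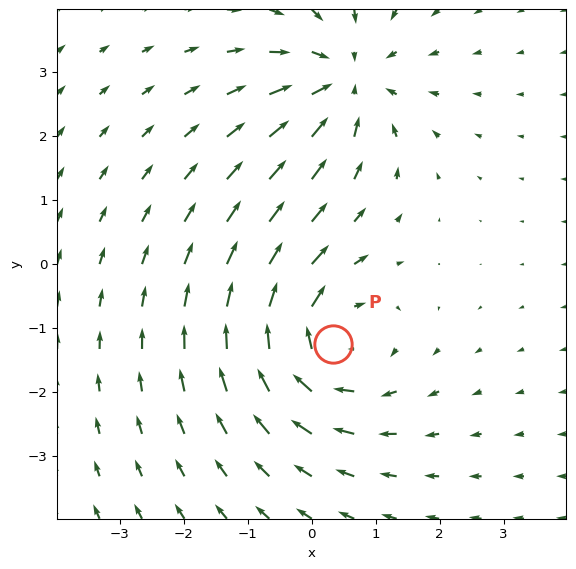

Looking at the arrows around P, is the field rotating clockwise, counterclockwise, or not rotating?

clockwise

Near P at (0.3, -1.2) the arrows circulate clockwise. The curl (z-component) there is about -4; negative curl means clockwise rotation.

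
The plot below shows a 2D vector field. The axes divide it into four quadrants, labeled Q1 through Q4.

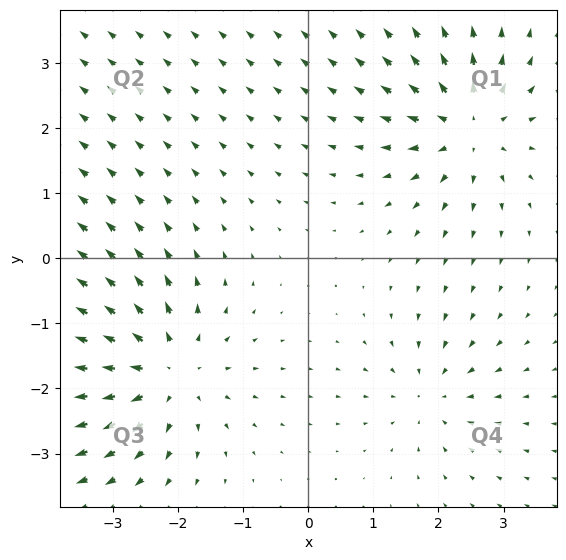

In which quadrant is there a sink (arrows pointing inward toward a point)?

The sink sits at approximately (1.9, -2.1), which lies in quadrant Q4. The divergence there is about -3, negative as expected for a sink.

Q4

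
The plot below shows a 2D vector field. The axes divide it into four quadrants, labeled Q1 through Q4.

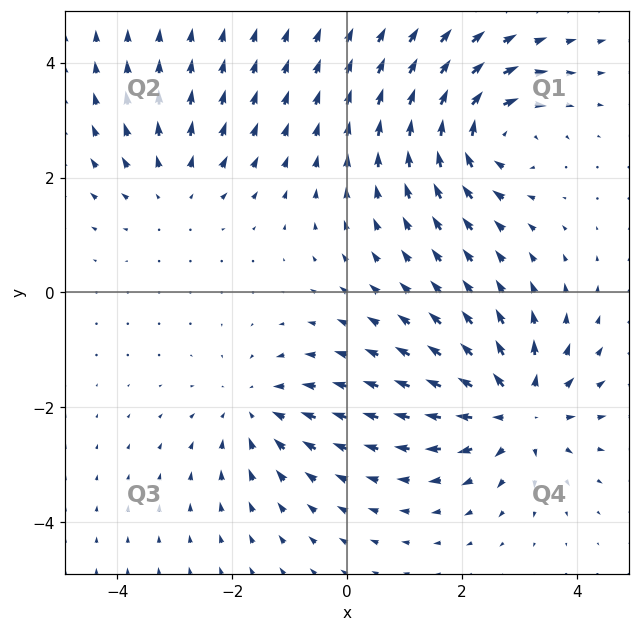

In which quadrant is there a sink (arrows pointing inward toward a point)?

The sink sits at approximately (-1.6, -2.0), which lies in quadrant Q3. The divergence there is about -3, negative as expected for a sink.

Q3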